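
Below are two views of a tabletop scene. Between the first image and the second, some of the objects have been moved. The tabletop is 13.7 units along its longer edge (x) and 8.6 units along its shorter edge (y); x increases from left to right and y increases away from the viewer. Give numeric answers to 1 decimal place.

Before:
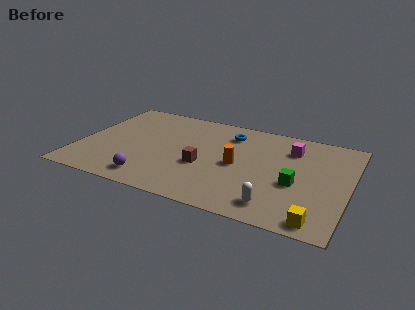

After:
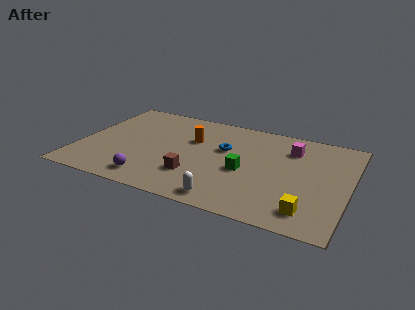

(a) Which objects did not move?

the purple sphere and the magenta cube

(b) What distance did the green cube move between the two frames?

2.6

The green cube was near (11.1, 3.5) before and (8.5, 3.7) after, so it travelled √(2.6² + 0.2²) ≈ 2.6 units.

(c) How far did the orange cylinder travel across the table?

2.9

From (8.1, 4.1) to (5.6, 5.6), the orange cylinder covered √(2.5² + 1.5²) ≈ 2.9 units.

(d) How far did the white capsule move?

2.4

The white capsule was near (10.3, 1.4) before and (7.9, 1.0) after, so it travelled √(2.4² + 0.4²) ≈ 2.4 units.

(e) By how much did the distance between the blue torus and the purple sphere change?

-1.3

Before: roughly 6.5 units apart; after: 5.2. That's 1.3 units closer together.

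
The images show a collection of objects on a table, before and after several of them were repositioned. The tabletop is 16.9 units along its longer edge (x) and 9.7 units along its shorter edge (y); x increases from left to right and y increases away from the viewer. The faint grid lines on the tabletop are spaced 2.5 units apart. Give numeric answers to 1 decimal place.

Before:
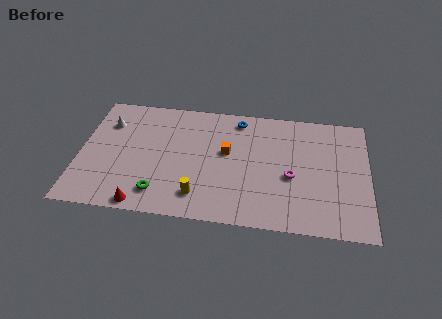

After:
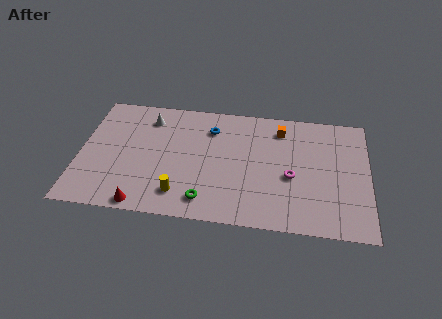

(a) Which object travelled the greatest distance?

the orange cube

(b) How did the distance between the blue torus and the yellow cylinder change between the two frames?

-1.1

They were about 6.8 units apart before and 5.7 after — 1.1 units closer together.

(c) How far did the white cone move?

2.5

From (1.5, 7.1) to (3.9, 7.8), the white cone covered √(2.4² + 0.7²) ≈ 2.5 units.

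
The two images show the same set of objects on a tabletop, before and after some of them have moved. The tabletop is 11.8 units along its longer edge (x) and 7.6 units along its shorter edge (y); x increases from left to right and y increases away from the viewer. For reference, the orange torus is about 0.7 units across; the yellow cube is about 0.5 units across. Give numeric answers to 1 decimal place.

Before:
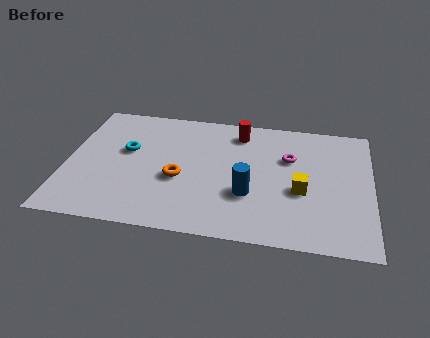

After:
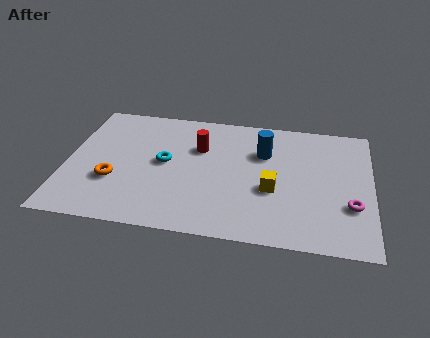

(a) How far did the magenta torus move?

3.5

The magenta torus was near (8.6, 5.0) before and (11.0, 2.5) after, so it travelled √(2.4² + 2.5²) ≈ 3.5 units.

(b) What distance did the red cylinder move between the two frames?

1.9

The red cylinder was near (6.6, 6.3) before and (5.1, 5.1) after, so it travelled √(1.5² + 1.2²) ≈ 1.9 units.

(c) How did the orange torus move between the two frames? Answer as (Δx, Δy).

(-2.5, -0.5)

The orange torus was at about (4.4, 3.1) and moved to about (1.9, 2.6).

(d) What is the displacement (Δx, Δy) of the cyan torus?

(1.5, -0.5)

From the two frames, the cyan torus sits at roughly (2.3, 4.5) before and (3.8, 4.0) after.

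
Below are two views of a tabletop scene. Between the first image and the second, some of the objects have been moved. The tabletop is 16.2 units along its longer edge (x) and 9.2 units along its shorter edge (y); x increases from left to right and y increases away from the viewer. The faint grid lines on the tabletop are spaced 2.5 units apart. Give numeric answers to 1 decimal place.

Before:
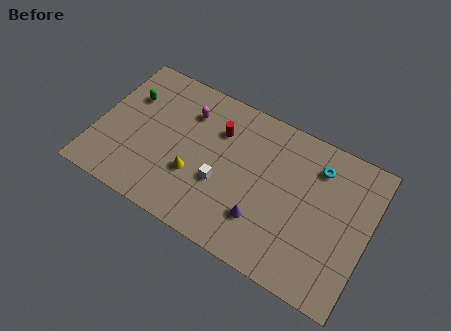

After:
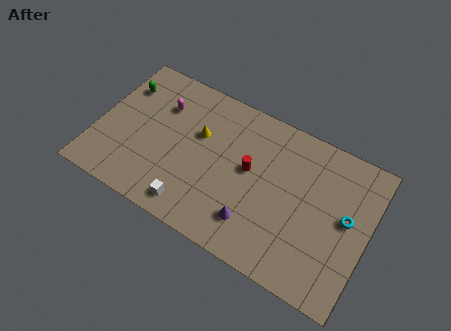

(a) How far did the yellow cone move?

2.6

From (6.0, 3.2) to (5.9, 5.8), the yellow cone covered √(0.1² + 2.6²) ≈ 2.6 units.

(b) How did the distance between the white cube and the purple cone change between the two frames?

+0.9

Before: roughly 2.8 units apart; after: 3.7. That's 0.9 units further apart.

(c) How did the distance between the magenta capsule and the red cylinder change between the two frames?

+3.9

The distance was about 1.9 in the first image and 5.8 in the second, so they moved 3.9 units further apart.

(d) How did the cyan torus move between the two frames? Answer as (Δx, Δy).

(2.0, -2.2)

The cyan torus was at about (12.9, 7.2) and moved to about (14.9, 5.0).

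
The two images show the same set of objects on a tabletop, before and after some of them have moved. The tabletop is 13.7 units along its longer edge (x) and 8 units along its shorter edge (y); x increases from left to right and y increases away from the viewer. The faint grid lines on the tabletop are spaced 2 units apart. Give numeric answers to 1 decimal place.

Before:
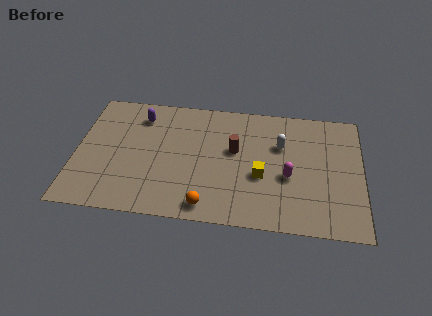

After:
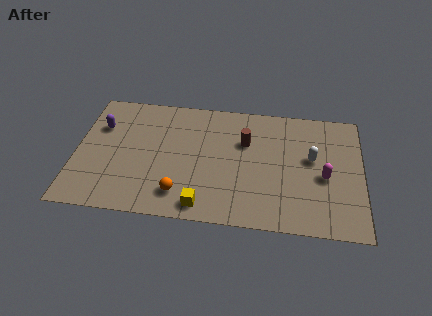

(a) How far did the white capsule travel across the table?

1.7

The white capsule was near (9.8, 5.3) before and (11.3, 4.6) after, so it travelled √(1.5² + 0.7²) ≈ 1.7 units.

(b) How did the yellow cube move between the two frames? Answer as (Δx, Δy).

(-2.7, -2.2)

The yellow cube was at about (8.9, 3.2) and moved to about (6.2, 1.0).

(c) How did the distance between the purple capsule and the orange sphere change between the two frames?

-0.8

Before: roughly 6.4 units apart; after: 5.6. That's 0.8 units closer together.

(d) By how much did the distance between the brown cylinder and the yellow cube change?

+2.7

They were about 2.0 units apart before and 4.7 after — 2.7 units further apart.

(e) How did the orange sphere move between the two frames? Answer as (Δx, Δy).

(-1.3, 0.6)

The orange sphere started near (6.4, 1.0) and ended near (5.1, 1.6).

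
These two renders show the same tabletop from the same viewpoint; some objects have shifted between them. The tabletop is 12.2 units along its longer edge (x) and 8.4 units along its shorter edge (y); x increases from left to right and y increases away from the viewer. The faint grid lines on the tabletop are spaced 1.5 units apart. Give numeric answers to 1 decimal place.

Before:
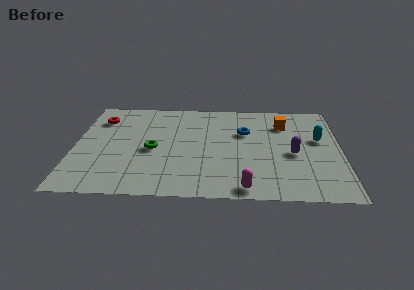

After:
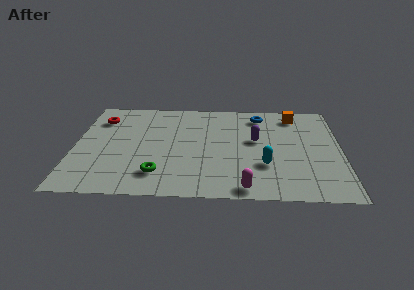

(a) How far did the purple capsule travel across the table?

2.0

The purple capsule was near (10.0, 3.7) before and (8.3, 4.8) after, so it travelled √(1.7² + 1.1²) ≈ 2.0 units.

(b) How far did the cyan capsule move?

3.4

From (11.2, 5.0) to (8.7, 2.7), the cyan capsule covered √(2.5² + 2.3²) ≈ 3.4 units.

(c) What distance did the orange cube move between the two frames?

0.9

The orange cube moved from about (9.6, 6.3) to (10.1, 7.1), a distance of √(0.5² + 0.8²) ≈ 0.9.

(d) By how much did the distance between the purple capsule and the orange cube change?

+0.3

They were about 2.6 units apart before and 2.9 after — 0.3 units further apart.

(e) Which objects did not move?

the magenta capsule and the red torus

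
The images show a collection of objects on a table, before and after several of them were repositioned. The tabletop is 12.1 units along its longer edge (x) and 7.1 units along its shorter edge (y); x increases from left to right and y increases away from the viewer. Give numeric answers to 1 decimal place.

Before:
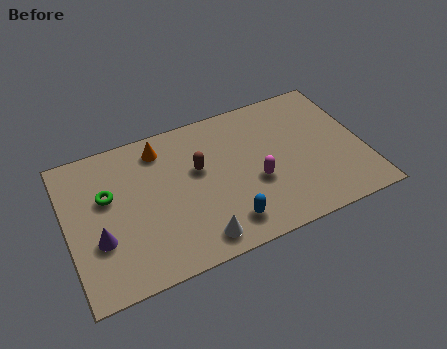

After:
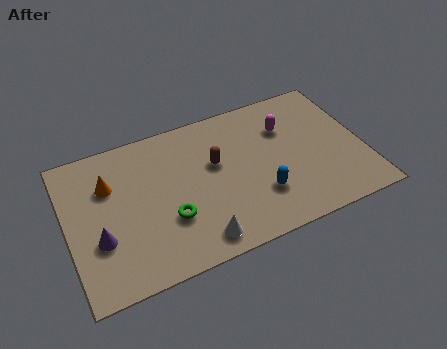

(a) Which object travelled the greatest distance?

the green torus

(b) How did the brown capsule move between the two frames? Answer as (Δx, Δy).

(0.7, 0.0)

The brown capsule started near (5.4, 4.3) and ended near (6.1, 4.3).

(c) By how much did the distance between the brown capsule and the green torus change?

-0.9

The distance was about 3.7 in the first image and 2.8 in the second, so they moved 0.9 units closer together.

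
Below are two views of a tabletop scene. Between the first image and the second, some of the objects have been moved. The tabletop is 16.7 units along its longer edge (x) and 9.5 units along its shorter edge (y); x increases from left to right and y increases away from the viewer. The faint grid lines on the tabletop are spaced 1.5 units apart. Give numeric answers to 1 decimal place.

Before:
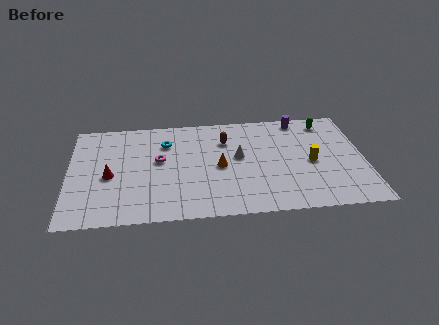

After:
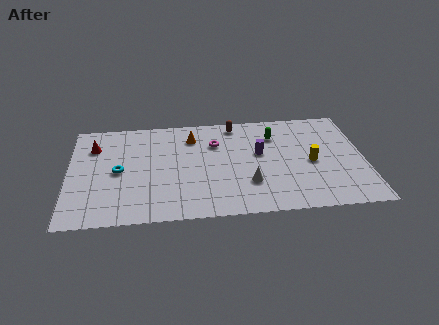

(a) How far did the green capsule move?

3.2

The green capsule was near (14.7, 8.1) before and (11.7, 7.1) after, so it travelled √(3.0² + 1.0²) ≈ 3.2 units.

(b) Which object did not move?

the yellow cylinder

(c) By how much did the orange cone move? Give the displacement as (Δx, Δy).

(-1.5, 2.9)

The orange cone was at about (8.5, 4.5) and moved to about (7.0, 7.4).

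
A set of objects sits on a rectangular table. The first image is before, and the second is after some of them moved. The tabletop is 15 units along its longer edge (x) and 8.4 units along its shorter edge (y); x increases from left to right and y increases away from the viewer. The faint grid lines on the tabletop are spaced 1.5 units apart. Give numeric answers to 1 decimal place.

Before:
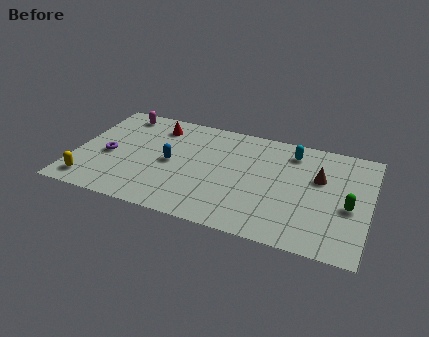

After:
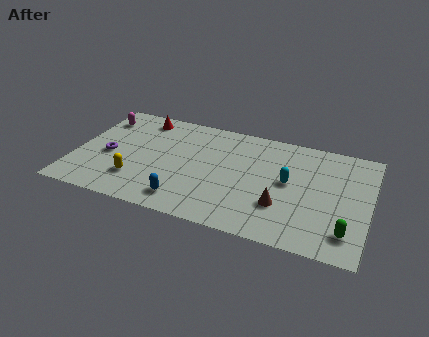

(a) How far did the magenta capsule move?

1.2

The magenta capsule moved from about (1.9, 7.3) to (0.9, 6.6), a distance of √(1.0² + 0.7²) ≈ 1.2.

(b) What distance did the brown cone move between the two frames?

3.2

From (12.4, 5.3) to (10.7, 2.6), the brown cone covered √(1.7² + 2.7²) ≈ 3.2 units.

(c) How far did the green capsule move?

1.9

The green capsule moved from about (14.0, 3.6) to (14.0, 1.7), a distance of √(0.0² + 1.9²) ≈ 1.9.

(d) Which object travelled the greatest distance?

the brown cone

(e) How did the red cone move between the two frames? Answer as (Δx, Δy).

(-0.9, 0.4)

From the two frames, the red cone sits at roughly (3.9, 6.8) before and (3.0, 7.2) after.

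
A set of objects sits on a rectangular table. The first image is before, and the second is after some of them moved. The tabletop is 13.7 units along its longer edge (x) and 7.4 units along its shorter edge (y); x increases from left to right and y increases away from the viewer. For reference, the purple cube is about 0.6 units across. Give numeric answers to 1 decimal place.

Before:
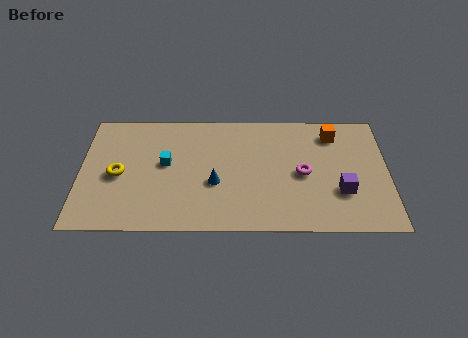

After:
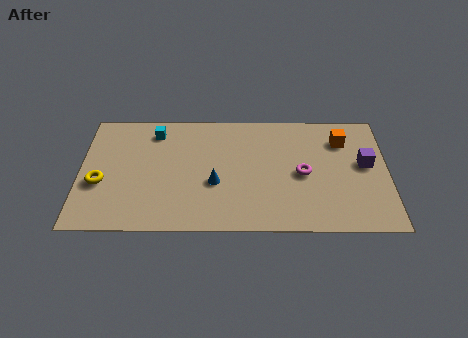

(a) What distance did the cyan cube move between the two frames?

2.1

From (3.8, 4.1) to (3.3, 6.1), the cyan cube covered √(0.5² + 2.0²) ≈ 2.1 units.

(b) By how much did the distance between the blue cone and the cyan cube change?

+1.7

They were about 2.5 units apart before and 4.2 after — 1.7 units further apart.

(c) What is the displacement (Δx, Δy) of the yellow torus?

(-0.8, -0.5)

From the two frames, the yellow torus sits at roughly (1.7, 3.4) before and (0.9, 2.9) after.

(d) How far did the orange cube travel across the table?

0.6

The orange cube moved from about (11.3, 6.0) to (11.7, 5.6), a distance of √(0.4² + 0.4²) ≈ 0.6.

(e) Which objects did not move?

the magenta torus and the blue cone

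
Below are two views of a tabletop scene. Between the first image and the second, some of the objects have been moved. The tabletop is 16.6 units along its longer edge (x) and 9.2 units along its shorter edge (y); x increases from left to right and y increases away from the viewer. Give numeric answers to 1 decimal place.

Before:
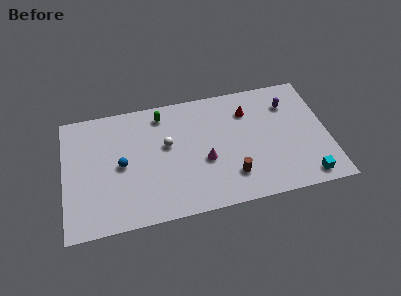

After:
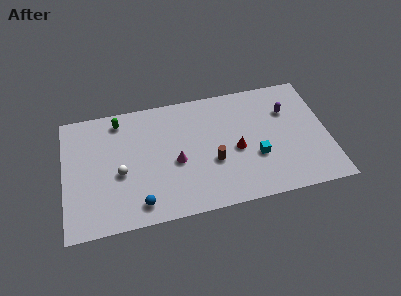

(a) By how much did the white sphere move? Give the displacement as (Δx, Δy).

(-3.0, -1.5)

The white sphere was at about (6.5, 5.4) and moved to about (3.5, 3.9).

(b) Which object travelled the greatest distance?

the cyan cube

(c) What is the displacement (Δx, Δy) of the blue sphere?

(1.0, -3.1)

The blue sphere started near (3.6, 4.5) and ended near (4.6, 1.4).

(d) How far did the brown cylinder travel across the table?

1.7

From (10.4, 2.2) to (9.3, 3.5), the brown cylinder covered √(1.1² + 1.3²) ≈ 1.7 units.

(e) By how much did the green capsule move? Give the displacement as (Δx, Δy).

(-2.7, 0.1)

The green capsule was at about (6.3, 7.8) and moved to about (3.6, 7.9).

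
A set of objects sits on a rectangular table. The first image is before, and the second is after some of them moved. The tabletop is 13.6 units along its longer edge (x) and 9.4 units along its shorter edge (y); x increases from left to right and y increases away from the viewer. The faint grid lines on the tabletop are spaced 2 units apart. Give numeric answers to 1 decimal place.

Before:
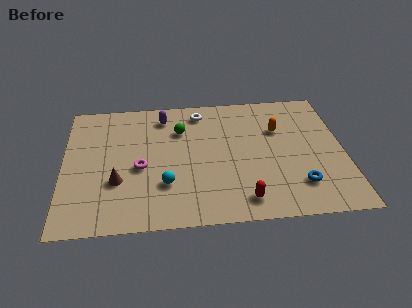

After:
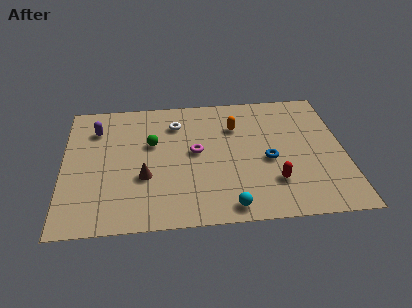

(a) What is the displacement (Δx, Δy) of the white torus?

(-1.2, -0.8)

From the two frames, the white torus sits at roughly (6.7, 8.0) before and (5.5, 7.2) after.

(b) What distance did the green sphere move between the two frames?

1.7

The green sphere was near (5.7, 6.7) before and (4.3, 5.8) after, so it travelled √(1.4² + 0.9²) ≈ 1.7 units.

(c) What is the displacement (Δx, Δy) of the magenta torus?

(2.7, 0.9)

The magenta torus was at about (3.7, 4.1) and moved to about (6.4, 5.0).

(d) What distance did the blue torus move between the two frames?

2.4

From (11.3, 2.2) to (9.9, 4.1), the blue torus covered √(1.4² + 1.9²) ≈ 2.4 units.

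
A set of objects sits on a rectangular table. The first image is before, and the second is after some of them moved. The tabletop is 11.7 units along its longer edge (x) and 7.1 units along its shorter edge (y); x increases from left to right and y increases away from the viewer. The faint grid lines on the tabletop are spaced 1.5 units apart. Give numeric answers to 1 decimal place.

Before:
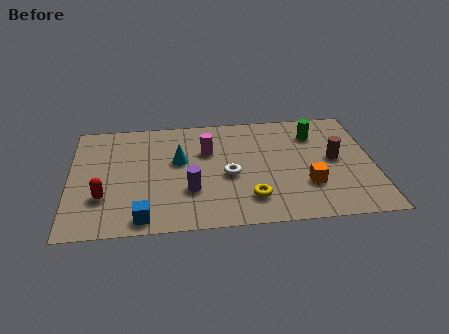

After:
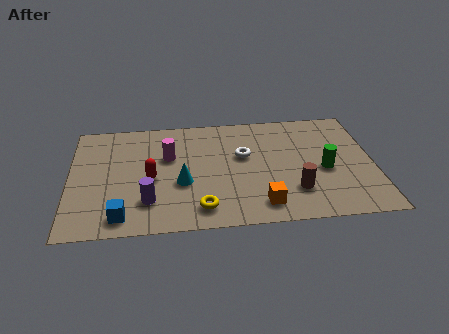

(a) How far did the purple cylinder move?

1.7

The purple cylinder moved from about (4.6, 2.3) to (3.0, 1.8), a distance of √(1.6² + 0.5²) ≈ 1.7.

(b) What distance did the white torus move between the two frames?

1.3

The white torus moved from about (6.1, 3.1) to (6.7, 4.3), a distance of √(0.6² + 1.2²) ≈ 1.3.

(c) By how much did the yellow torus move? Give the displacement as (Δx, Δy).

(-1.9, -0.4)

The yellow torus was at about (6.9, 1.6) and moved to about (5.0, 1.2).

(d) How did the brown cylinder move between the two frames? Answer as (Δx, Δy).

(-1.6, -1.8)

From the two frames, the brown cylinder sits at roughly (10.2, 3.7) before and (8.6, 1.9) after.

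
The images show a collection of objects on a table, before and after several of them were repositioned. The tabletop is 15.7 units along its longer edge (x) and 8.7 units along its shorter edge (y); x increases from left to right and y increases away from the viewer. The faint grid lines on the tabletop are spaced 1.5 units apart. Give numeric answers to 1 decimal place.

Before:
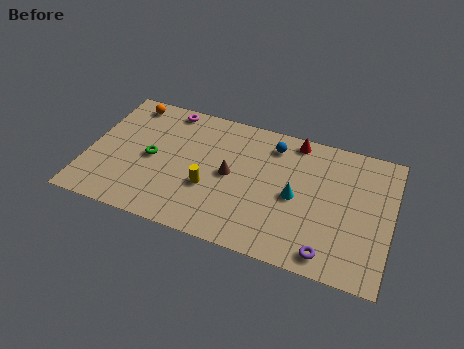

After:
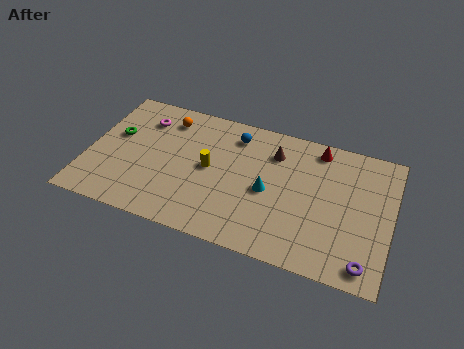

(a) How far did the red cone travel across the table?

1.2

From (10.5, 7.8) to (11.7, 7.6), the red cone covered √(1.2² + 0.2²) ≈ 1.2 units.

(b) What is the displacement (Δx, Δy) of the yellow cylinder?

(-0.1, 1.3)

The yellow cylinder started near (6.4, 3.2) and ended near (6.3, 4.5).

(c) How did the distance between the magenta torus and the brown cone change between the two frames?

+1.9

Before: roughly 5.0 units apart; after: 6.9. That's 1.9 units further apart.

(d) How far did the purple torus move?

1.9

The purple torus was near (12.7, 1.1) before and (14.6, 1.1) after, so it travelled √(1.9² + 0.0²) ≈ 1.9 units.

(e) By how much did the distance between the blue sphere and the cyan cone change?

+0.4

They were about 3.3 units apart before and 3.7 after — 0.4 units further apart.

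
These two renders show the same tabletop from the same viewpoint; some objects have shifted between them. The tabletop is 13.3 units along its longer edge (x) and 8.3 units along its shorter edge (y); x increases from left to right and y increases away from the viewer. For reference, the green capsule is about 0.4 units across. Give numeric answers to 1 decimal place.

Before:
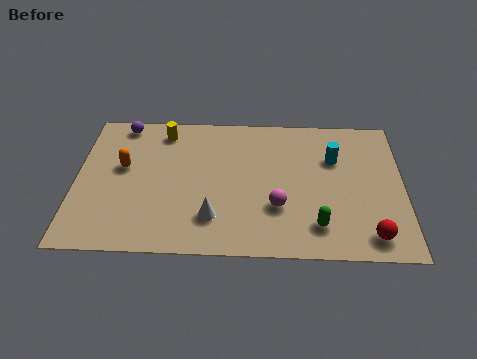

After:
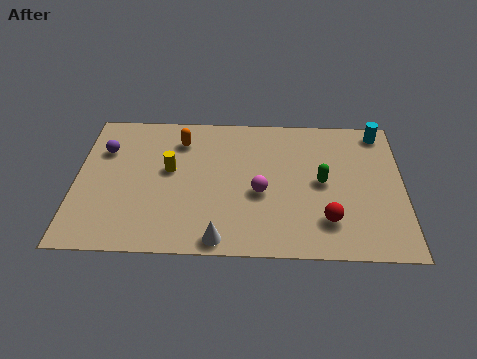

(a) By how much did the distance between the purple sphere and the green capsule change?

-0.8

The distance was about 9.8 in the first image and 9.0 in the second, so they moved 0.8 units closer together.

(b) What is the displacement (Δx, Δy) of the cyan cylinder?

(1.9, 1.7)

The cyan cylinder started near (10.5, 5.6) and ended near (12.4, 7.3).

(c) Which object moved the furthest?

the orange capsule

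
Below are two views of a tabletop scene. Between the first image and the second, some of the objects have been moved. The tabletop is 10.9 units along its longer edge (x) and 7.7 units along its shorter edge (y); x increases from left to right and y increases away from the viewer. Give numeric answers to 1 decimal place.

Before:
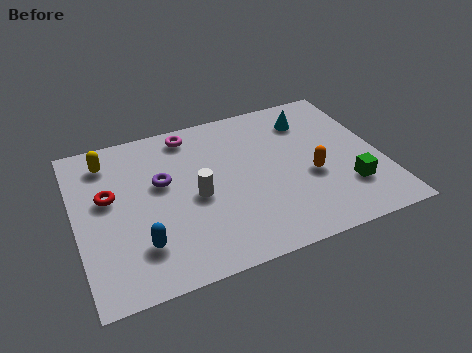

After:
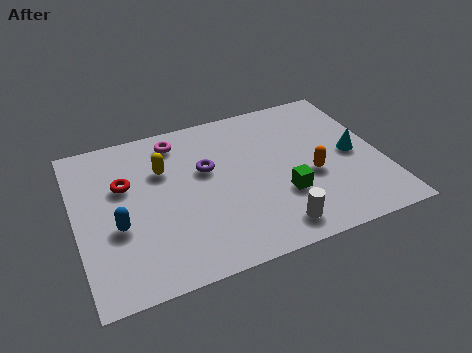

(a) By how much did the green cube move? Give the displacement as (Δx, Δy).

(-2.3, 0.4)

The green cube was at about (9.5, 2.1) and moved to about (7.2, 2.5).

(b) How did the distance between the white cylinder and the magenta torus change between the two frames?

+2.9

Before: roughly 3.2 units apart; after: 6.1. That's 2.9 units further apart.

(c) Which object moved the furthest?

the white cylinder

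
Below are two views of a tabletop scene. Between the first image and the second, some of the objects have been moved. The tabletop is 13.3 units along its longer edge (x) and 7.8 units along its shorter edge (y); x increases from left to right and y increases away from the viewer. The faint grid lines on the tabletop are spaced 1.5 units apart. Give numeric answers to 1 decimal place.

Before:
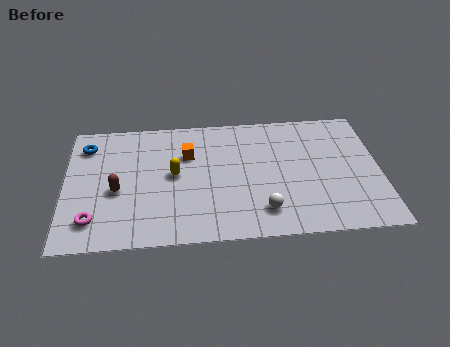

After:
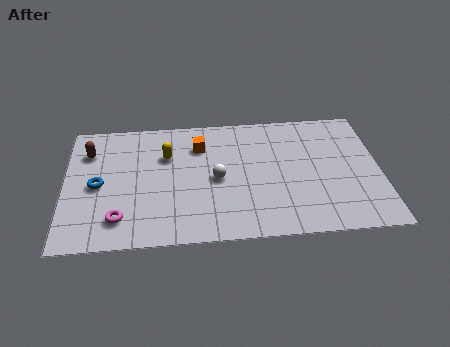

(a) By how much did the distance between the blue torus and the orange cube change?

+0.4

The distance was about 4.4 in the first image and 4.8 in the second, so they moved 0.4 units further apart.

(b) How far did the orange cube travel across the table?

0.7

The orange cube moved from about (5.2, 5.3) to (5.7, 5.8), a distance of √(0.5² + 0.5²) ≈ 0.7.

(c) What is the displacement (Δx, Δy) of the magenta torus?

(1.1, 0.0)

The magenta torus was at about (1.2, 1.6) and moved to about (2.3, 1.6).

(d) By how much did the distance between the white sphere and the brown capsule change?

-0.5

The distance was about 6.3 in the first image and 5.8 in the second, so they moved 0.5 units closer together.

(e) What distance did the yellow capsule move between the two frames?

1.2

The yellow capsule was near (4.6, 4.1) before and (4.3, 5.3) after, so it travelled √(0.3² + 1.2²) ≈ 1.2 units.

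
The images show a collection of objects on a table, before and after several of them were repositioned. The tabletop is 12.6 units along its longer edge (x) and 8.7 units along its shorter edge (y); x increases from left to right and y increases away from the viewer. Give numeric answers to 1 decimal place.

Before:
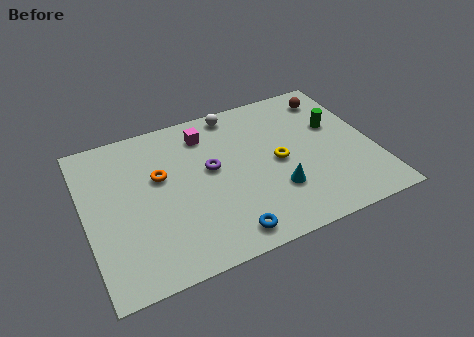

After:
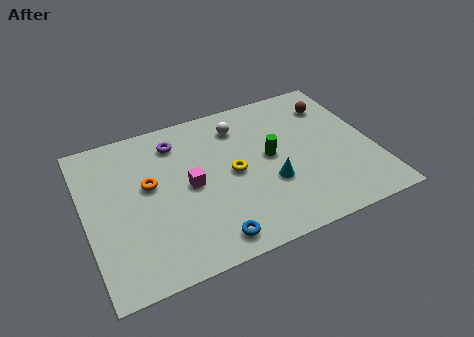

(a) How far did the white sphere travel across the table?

0.9

The white sphere was near (6.9, 7.8) before and (7.0, 6.9) after, so it travelled √(0.1² + 0.9²) ≈ 0.9 units.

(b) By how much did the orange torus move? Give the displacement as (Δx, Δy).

(-0.5, -0.3)

The orange torus was at about (3.3, 5.3) and moved to about (2.8, 5.0).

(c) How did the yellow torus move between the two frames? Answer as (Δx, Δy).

(-2.0, 0.1)

The yellow torus was at about (8.4, 4.2) and moved to about (6.4, 4.3).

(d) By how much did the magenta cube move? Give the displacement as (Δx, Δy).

(-1.0, -2.7)

The magenta cube was at about (5.5, 7.0) and moved to about (4.5, 4.3).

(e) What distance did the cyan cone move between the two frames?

0.5

From (8.1, 2.6) to (7.9, 3.1), the cyan cone covered √(0.2² + 0.5²) ≈ 0.5 units.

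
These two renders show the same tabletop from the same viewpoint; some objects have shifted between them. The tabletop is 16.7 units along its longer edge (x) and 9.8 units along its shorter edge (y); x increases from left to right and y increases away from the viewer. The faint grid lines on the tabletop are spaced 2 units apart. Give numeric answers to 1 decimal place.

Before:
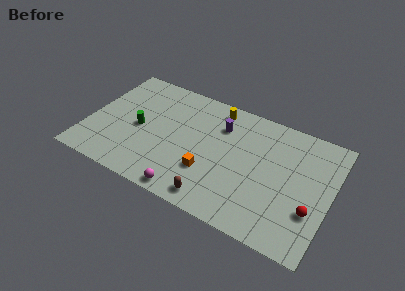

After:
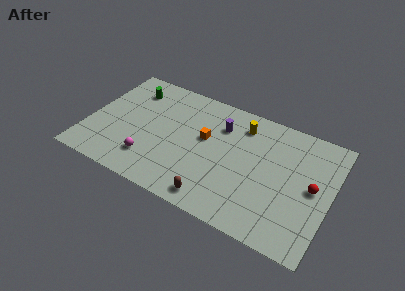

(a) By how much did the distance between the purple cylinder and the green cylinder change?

+0.4

They were about 6.0 units apart before and 6.4 after — 0.4 units further apart.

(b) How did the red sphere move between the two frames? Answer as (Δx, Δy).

(-0.1, 1.8)

The red sphere was at about (15.6, 3.2) and moved to about (15.5, 5.0).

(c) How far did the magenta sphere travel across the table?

3.2

The magenta sphere moved from about (7.5, 0.9) to (4.6, 2.3), a distance of √(2.9² + 1.4²) ≈ 3.2.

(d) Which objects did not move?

the brown capsule and the purple cylinder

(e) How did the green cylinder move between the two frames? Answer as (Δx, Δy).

(-1.0, 3.1)

The green cylinder was at about (3.5, 4.6) and moved to about (2.5, 7.7).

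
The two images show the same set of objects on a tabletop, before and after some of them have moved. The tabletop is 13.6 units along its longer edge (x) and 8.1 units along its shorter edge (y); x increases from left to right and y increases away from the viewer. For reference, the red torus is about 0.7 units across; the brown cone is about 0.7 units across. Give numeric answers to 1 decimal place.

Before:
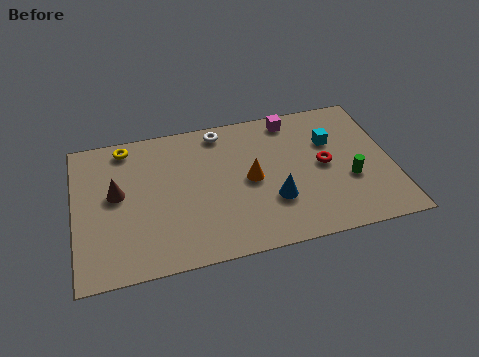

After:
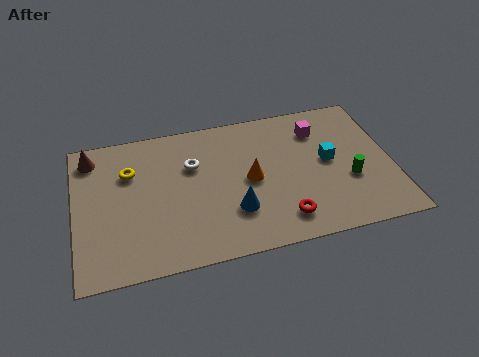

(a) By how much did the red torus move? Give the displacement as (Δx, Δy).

(-2.0, -2.6)

From the two frames, the red torus sits at roughly (10.7, 4.1) before and (8.7, 1.5) after.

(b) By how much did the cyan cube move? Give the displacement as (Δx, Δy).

(-0.2, -1.1)

The cyan cube was at about (11.1, 5.4) and moved to about (10.9, 4.3).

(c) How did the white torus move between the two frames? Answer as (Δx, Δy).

(-1.3, -1.7)

The white torus started near (6.4, 7.1) and ended near (5.1, 5.4).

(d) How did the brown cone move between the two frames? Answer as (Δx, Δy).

(-1.0, 2.3)

The brown cone was at about (1.8, 4.5) and moved to about (0.8, 6.8).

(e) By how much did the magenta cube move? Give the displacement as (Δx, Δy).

(1.1, -0.9)

The magenta cube started near (9.5, 7.1) and ended near (10.6, 6.2).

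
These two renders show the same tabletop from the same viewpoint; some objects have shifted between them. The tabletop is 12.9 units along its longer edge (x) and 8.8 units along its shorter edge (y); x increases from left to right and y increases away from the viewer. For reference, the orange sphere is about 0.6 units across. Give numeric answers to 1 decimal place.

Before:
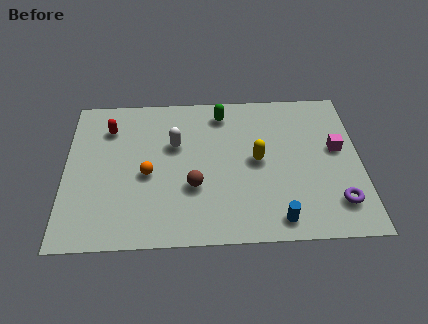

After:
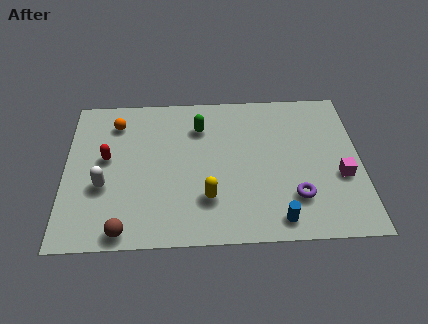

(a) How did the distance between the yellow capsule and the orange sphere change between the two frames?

+1.3

Before: roughly 4.8 units apart; after: 6.1. That's 1.3 units further apart.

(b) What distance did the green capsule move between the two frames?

1.3

The green capsule moved from about (6.9, 7.4) to (5.9, 6.6), a distance of √(1.0² + 0.8²) ≈ 1.3.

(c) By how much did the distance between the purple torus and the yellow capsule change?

-0.5

Before: roughly 4.3 units apart; after: 3.8. That's 0.5 units closer together.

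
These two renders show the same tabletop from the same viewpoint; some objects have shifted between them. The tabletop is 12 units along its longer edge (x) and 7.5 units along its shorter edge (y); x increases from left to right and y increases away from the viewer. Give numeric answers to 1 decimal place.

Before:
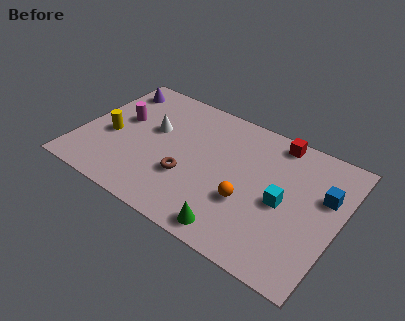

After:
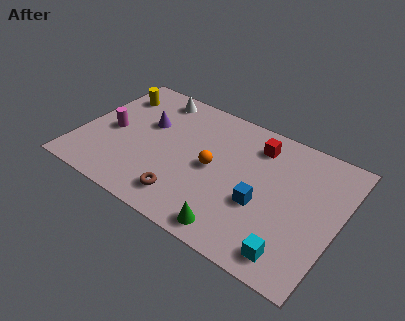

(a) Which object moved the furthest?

the blue cube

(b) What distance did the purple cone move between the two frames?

2.4

The purple cone moved from about (1.0, 6.2) to (2.9, 4.7), a distance of √(1.9² + 1.5²) ≈ 2.4.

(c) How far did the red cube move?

1.1

The red cube moved from about (8.7, 6.7) to (7.9, 6.0), a distance of √(0.8² + 0.7²) ≈ 1.1.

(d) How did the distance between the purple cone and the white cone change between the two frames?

-1.0

Before: roughly 2.8 units apart; after: 1.8. That's 1.0 units closer together.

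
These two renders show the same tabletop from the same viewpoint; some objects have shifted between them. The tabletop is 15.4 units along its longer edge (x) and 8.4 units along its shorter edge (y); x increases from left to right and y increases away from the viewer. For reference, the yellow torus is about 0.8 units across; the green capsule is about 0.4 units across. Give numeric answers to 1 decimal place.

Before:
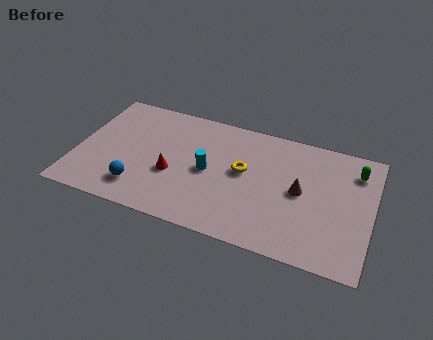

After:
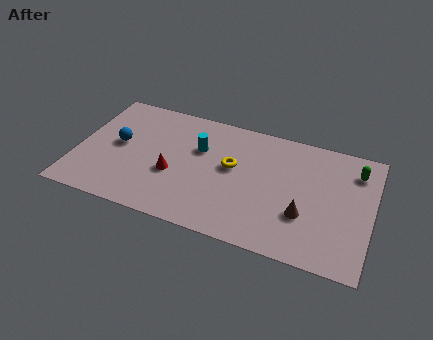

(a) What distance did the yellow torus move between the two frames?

0.6

The yellow torus was near (8.7, 4.7) before and (8.1, 4.8) after, so it travelled √(0.6² + 0.1²) ≈ 0.6 units.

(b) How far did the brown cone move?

1.5

From (11.7, 4.3) to (12.0, 2.8), the brown cone covered √(0.3² + 1.5²) ≈ 1.5 units.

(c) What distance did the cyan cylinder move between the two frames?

1.5

The cyan cylinder moved from about (6.9, 4.1) to (6.3, 5.5), a distance of √(0.6² + 1.4²) ≈ 1.5.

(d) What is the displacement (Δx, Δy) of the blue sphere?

(-1.4, 2.7)

The blue sphere was at about (3.5, 1.8) and moved to about (2.1, 4.5).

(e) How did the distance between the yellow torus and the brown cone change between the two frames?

+1.4

The distance was about 3.0 in the first image and 4.4 in the second, so they moved 1.4 units further apart.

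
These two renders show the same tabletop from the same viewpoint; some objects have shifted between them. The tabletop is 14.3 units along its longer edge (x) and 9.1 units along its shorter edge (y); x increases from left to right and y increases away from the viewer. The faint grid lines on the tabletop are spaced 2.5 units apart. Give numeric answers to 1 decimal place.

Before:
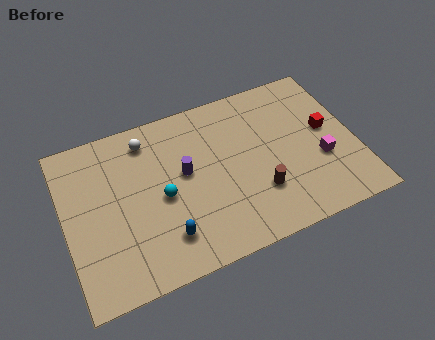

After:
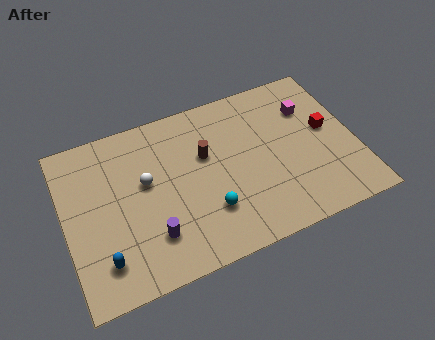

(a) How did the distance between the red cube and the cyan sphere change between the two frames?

-1.7

They were about 8.3 units apart before and 6.6 after — 1.7 units closer together.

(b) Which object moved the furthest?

the brown cylinder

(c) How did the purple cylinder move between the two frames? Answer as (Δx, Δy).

(-1.9, -2.8)

From the two frames, the purple cylinder sits at roughly (5.9, 5.1) before and (4.0, 2.3) after.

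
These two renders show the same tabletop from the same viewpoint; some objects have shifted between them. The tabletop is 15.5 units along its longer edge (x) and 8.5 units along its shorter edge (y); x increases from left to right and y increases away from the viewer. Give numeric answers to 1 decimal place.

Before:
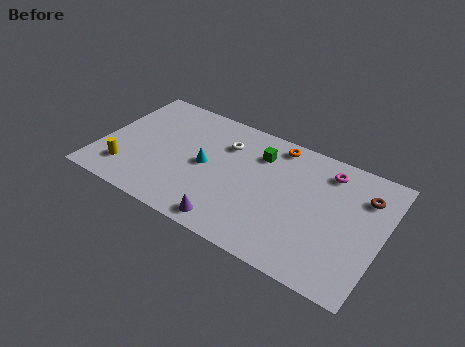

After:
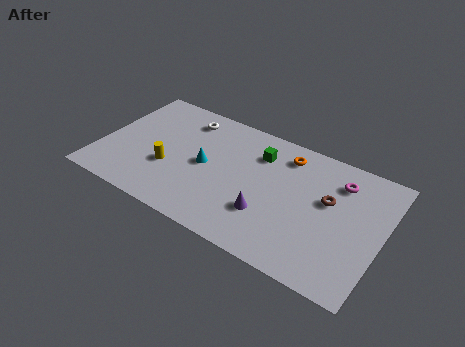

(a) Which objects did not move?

the cyan cone and the green cube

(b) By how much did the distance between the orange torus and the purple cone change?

-2.3

The distance was about 6.7 in the first image and 4.4 in the second, so they moved 2.3 units closer together.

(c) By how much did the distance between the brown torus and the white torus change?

+0.8

The distance was about 7.7 in the first image and 8.5 in the second, so they moved 0.8 units further apart.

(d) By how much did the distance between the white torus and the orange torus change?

+2.7

The distance was about 3.0 in the first image and 5.7 in the second, so they moved 2.7 units further apart.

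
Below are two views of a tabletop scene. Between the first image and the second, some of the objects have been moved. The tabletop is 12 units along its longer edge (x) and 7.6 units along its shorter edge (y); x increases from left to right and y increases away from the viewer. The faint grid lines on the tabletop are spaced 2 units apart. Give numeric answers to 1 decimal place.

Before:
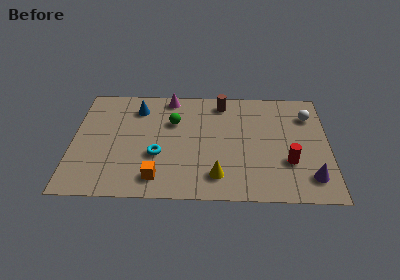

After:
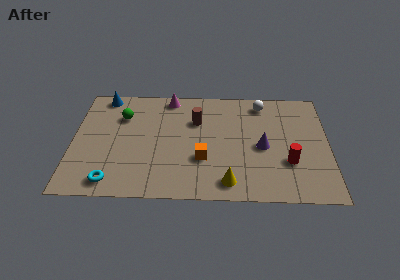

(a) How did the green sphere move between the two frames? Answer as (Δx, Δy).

(-2.4, 0.3)

The green sphere started near (4.7, 5.1) and ended near (2.3, 5.4).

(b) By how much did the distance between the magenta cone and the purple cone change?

-3.0

The distance was about 8.5 in the first image and 5.5 in the second, so they moved 3.0 units closer together.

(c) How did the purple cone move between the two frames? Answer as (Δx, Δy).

(-2.2, 2.0)

The purple cone started near (11.1, 1.5) and ended near (8.9, 3.5).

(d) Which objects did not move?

the red cylinder and the magenta cone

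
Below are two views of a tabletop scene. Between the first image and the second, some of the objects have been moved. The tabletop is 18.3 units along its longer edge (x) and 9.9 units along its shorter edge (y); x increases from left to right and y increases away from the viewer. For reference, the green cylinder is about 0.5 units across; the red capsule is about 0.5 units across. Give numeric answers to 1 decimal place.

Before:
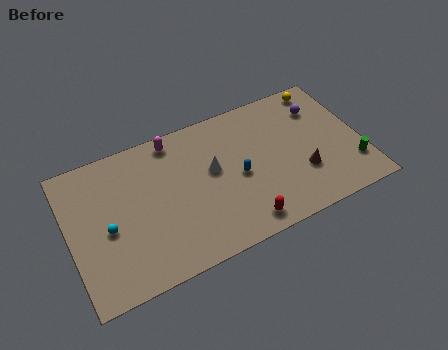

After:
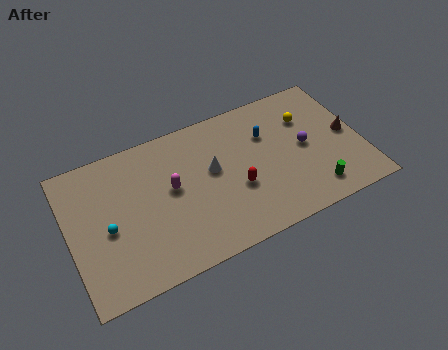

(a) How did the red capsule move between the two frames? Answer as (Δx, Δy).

(0.0, 2.5)

The red capsule was at about (10.3, 1.3) and moved to about (10.3, 3.8).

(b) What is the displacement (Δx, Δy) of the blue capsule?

(2.1, 2.2)

The blue capsule was at about (10.5, 4.6) and moved to about (12.6, 6.8).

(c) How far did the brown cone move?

3.5

The brown cone moved from about (14.4, 3.2) to (17.5, 4.9), a distance of √(3.1² + 1.7²) ≈ 3.5.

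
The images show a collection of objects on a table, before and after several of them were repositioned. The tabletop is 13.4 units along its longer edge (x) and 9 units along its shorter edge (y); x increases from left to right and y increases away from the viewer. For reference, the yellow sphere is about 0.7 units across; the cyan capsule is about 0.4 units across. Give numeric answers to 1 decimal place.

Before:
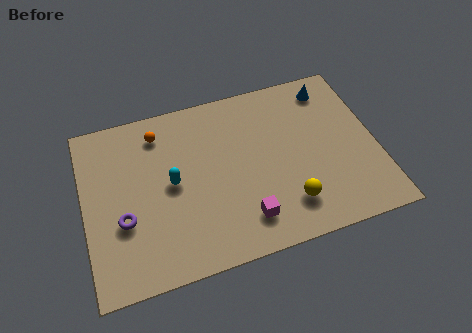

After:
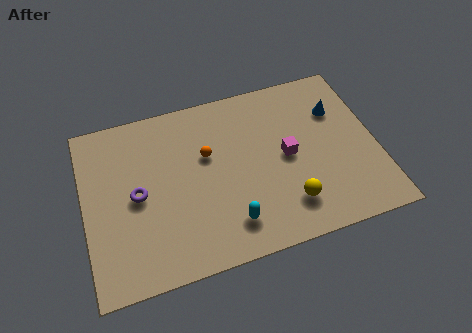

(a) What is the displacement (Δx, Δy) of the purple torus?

(0.7, 1.1)

The purple torus was at about (1.7, 3.3) and moved to about (2.4, 4.4).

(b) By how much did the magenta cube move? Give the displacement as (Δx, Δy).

(2.2, 2.7)

The magenta cube was at about (7.1, 1.8) and moved to about (9.3, 4.5).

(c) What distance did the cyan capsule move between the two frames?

3.7

The cyan capsule was near (4.0, 4.6) before and (6.4, 1.8) after, so it travelled √(2.4² + 2.8²) ≈ 3.7 units.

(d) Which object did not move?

the yellow sphere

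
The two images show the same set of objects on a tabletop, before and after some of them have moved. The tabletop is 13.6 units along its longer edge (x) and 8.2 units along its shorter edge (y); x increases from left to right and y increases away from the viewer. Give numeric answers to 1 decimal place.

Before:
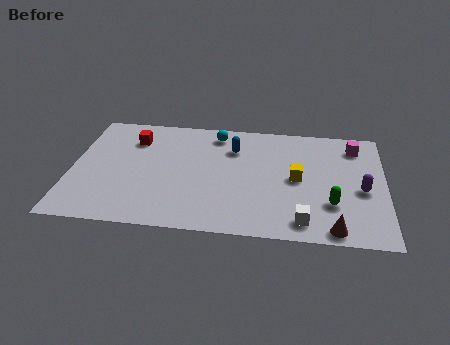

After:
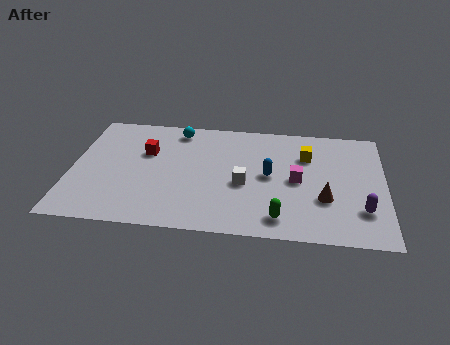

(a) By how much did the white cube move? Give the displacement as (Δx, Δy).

(-2.6, 2.3)

The white cube started near (10.1, 1.2) and ended near (7.5, 3.5).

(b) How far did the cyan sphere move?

1.7

From (6.2, 7.0) to (4.5, 7.1), the cyan sphere covered √(1.7² + 0.1²) ≈ 1.7 units.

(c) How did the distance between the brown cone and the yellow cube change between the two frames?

-0.6

The distance was about 3.7 in the first image and 3.1 in the second, so they moved 0.6 units closer together.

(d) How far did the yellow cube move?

1.7

The yellow cube was near (9.8, 4.1) before and (10.2, 5.8) after, so it travelled √(0.4² + 1.7²) ≈ 1.7 units.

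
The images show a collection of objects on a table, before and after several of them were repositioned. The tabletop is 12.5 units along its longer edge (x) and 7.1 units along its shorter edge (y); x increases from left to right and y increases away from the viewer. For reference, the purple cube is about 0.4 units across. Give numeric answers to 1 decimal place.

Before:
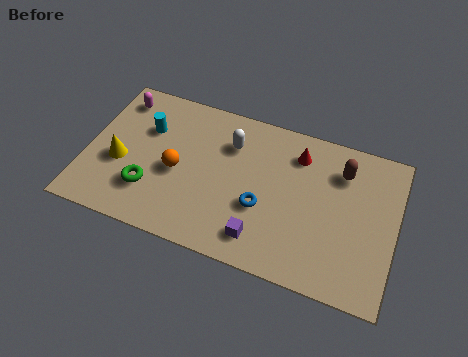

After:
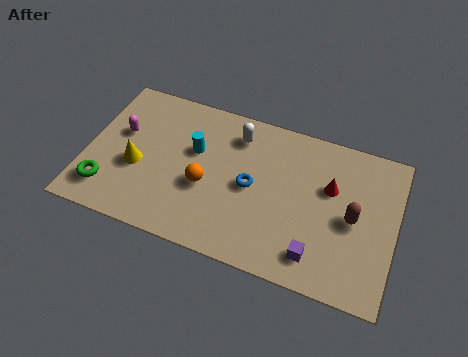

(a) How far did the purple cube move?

2.2

The purple cube moved from about (7.3, 1.3) to (9.5, 1.3), a distance of √(2.2² + 0.0²) ≈ 2.2.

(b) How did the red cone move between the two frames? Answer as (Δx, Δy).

(1.4, -1.1)

The red cone was at about (8.4, 5.6) and moved to about (9.8, 4.5).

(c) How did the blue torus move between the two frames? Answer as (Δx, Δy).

(-0.5, 0.8)

The blue torus started near (7.2, 2.7) and ended near (6.7, 3.5).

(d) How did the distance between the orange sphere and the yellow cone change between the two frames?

+0.5

The distance was about 2.3 in the first image and 2.8 in the second, so they moved 0.5 units further apart.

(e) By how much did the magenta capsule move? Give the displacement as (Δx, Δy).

(0.3, -1.6)

From the two frames, the magenta capsule sits at roughly (1.0, 5.9) before and (1.3, 4.3) after.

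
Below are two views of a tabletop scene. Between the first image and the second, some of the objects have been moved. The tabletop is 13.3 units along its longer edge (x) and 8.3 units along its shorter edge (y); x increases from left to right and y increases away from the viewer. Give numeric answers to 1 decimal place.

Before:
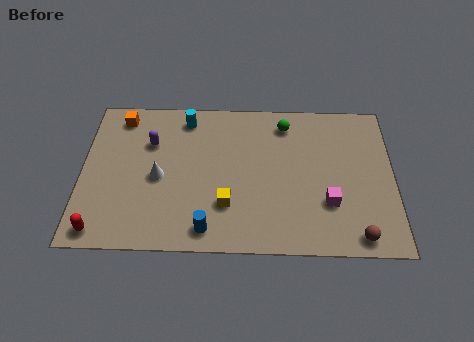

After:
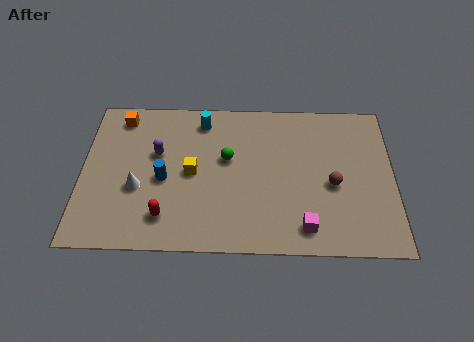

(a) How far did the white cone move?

1.1

The white cone was near (3.3, 3.8) before and (2.4, 3.2) after, so it travelled √(0.9² + 0.6²) ≈ 1.1 units.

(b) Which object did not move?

the orange cube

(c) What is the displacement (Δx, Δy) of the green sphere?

(-2.5, -2.0)

From the two frames, the green sphere sits at roughly (8.7, 6.9) before and (6.2, 4.9) after.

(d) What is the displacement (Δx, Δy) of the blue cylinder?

(-1.9, 2.6)

The blue cylinder started near (5.4, 1.1) and ended near (3.5, 3.7).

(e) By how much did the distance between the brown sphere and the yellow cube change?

+0.3

The distance was about 5.7 in the first image and 6.0 in the second, so they moved 0.3 units further apart.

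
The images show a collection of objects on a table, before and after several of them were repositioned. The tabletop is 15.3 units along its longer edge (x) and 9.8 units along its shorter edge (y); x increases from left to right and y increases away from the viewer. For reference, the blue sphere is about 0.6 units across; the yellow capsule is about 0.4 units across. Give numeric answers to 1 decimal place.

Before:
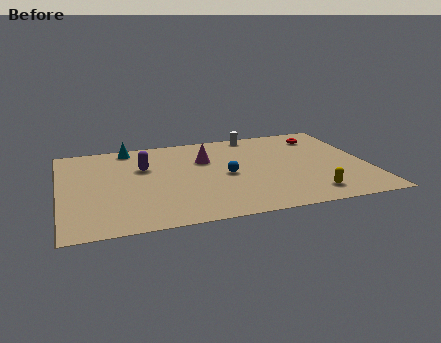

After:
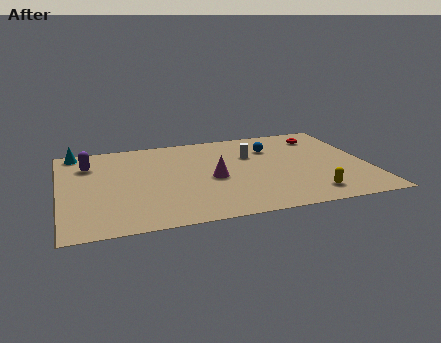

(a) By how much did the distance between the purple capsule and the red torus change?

+2.6

The distance was about 9.2 in the first image and 11.8 in the second, so they moved 2.6 units further apart.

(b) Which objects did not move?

the yellow capsule and the red torus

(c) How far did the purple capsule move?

2.8

The purple capsule moved from about (4.2, 6.4) to (1.5, 7.3), a distance of √(2.7² + 0.9²) ≈ 2.8.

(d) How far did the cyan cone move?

2.7

The cyan cone moved from about (3.6, 8.8) to (0.9, 8.9), a distance of √(2.7² + 0.1²) ≈ 2.7.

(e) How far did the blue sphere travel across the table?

3.5

The blue sphere moved from about (8.2, 4.6) to (10.7, 7.1), a distance of √(2.5² + 2.5²) ≈ 3.5.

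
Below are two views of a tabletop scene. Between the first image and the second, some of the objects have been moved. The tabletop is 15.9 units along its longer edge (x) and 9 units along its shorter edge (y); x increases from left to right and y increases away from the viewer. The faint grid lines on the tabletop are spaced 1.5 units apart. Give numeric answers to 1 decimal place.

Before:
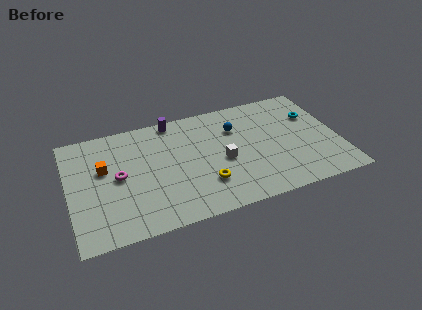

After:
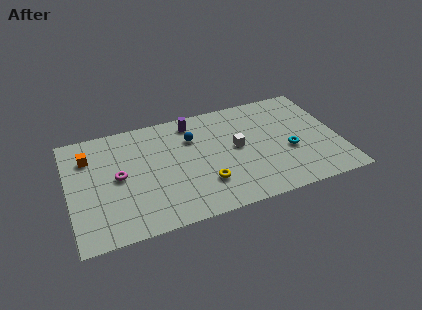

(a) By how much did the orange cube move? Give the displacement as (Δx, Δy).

(-0.8, 1.2)

The orange cube started near (2.1, 5.5) and ended near (1.3, 6.7).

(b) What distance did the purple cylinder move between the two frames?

1.2

From (6.4, 8.2) to (7.5, 7.7), the purple cylinder covered √(1.1² + 0.5²) ≈ 1.2 units.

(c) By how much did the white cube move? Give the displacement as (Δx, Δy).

(0.9, 0.8)

From the two frames, the white cube sits at roughly (9.0, 4.0) before and (9.9, 4.8) after.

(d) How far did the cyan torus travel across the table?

3.0

The cyan torus moved from about (14.6, 6.1) to (12.9, 3.6), a distance of √(1.7² + 2.5²) ≈ 3.0.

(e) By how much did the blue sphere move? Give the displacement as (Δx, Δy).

(-2.6, 0.0)

From the two frames, the blue sphere sits at roughly (10.0, 6.4) before and (7.4, 6.4) after.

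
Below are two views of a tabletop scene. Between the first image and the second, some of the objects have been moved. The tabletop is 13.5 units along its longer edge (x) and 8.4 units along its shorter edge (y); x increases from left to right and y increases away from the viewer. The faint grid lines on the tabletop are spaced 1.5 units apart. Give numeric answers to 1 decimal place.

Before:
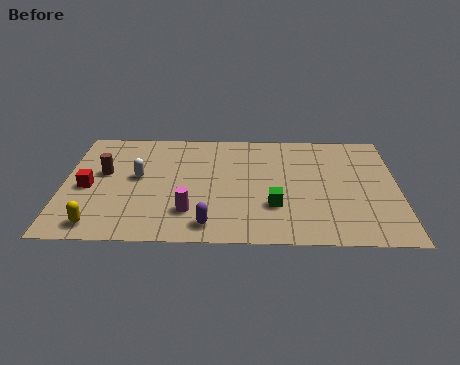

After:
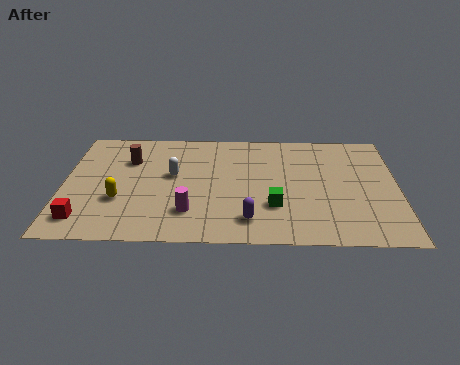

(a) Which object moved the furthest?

the red cube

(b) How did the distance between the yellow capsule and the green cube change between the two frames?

-1.0

Before: roughly 7.2 units apart; after: 6.2. That's 1.0 units closer together.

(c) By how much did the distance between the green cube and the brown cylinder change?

-0.5

Before: roughly 7.3 units apart; after: 6.8. That's 0.5 units closer together.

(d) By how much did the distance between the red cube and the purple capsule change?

+1.1

The distance was about 5.5 in the first image and 6.6 in the second, so they moved 1.1 units further apart.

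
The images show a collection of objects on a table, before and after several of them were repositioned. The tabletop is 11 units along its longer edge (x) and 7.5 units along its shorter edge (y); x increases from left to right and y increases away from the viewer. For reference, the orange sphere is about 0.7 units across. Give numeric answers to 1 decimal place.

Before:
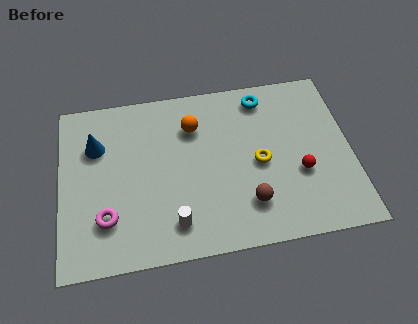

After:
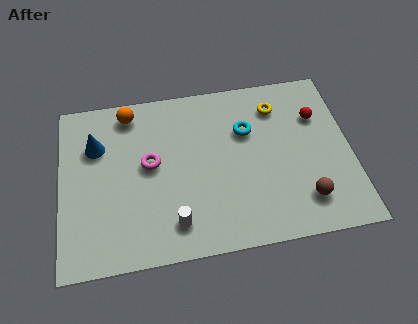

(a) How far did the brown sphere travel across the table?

2.1

The brown sphere moved from about (7.0, 1.8) to (9.1, 1.6), a distance of √(2.1² + 0.2²) ≈ 2.1.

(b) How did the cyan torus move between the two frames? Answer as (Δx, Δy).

(-0.7, -1.4)

From the two frames, the cyan torus sits at roughly (7.8, 6.4) before and (7.1, 5.0) after.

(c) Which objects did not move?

the white cylinder and the blue cone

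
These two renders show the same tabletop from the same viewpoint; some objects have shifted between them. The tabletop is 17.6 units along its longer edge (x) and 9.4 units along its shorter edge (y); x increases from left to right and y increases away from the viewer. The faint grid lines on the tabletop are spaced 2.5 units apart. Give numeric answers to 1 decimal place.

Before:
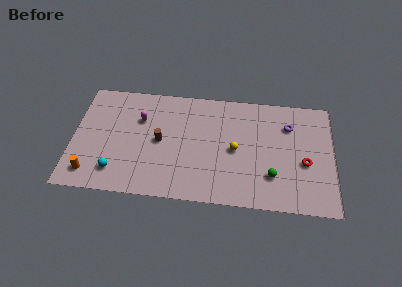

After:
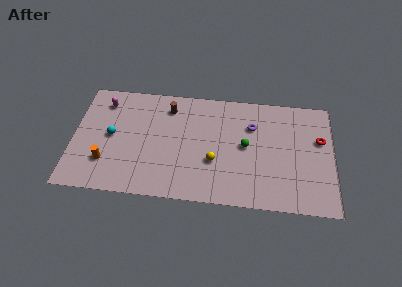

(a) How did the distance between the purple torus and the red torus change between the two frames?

+1.5

Before: roughly 3.2 units apart; after: 4.7. That's 1.5 units further apart.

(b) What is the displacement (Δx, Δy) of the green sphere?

(-1.8, 2.3)

The green sphere started near (13.5, 2.6) and ended near (11.7, 4.9).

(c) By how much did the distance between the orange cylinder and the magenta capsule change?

-0.8

Before: roughly 5.8 units apart; after: 5.0. That's 0.8 units closer together.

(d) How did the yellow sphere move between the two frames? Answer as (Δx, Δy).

(-1.4, -1.1)

The yellow sphere started near (11.0, 4.5) and ended near (9.6, 3.4).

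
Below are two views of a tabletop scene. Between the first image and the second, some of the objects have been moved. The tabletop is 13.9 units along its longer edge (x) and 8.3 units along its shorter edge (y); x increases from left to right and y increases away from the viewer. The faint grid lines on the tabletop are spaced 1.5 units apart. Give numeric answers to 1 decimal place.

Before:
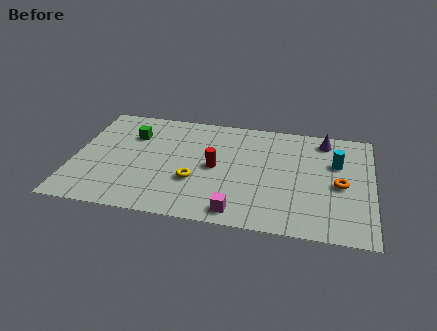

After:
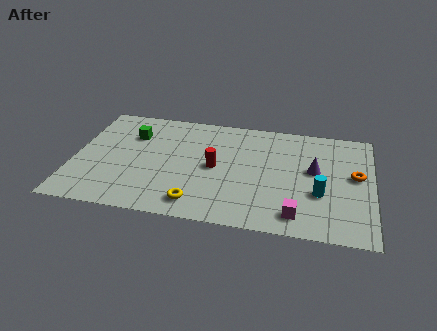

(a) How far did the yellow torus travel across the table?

1.6

From (5.7, 2.9) to (5.9, 1.3), the yellow torus covered √(0.2² + 1.6²) ≈ 1.6 units.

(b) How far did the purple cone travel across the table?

2.4

The purple cone moved from about (11.6, 7.1) to (11.2, 4.7), a distance of √(0.4² + 2.4²) ≈ 2.4.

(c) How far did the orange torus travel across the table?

1.1

From (12.4, 3.8) to (13.1, 4.6), the orange torus covered √(0.7² + 0.8²) ≈ 1.1 units.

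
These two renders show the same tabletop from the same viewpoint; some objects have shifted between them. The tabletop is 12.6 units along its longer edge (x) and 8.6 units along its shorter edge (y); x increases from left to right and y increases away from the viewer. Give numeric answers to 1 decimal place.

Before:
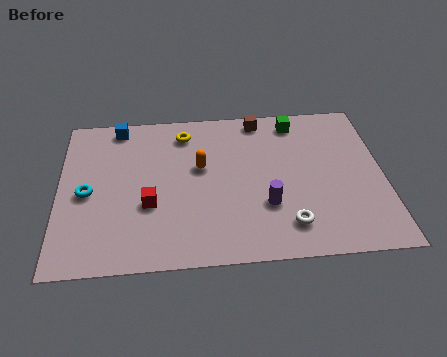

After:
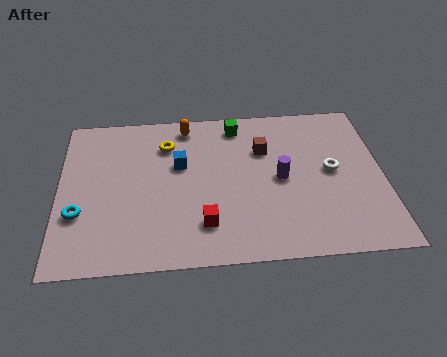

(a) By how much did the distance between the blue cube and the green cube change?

-3.9

Before: roughly 7.0 units apart; after: 3.1. That's 3.9 units closer together.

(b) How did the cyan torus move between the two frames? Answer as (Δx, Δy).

(-0.3, -1.1)

The cyan torus started near (1.1, 4.0) and ended near (0.8, 2.9).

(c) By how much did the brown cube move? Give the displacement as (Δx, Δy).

(0.1, -1.8)

The brown cube was at about (7.9, 7.7) and moved to about (8.0, 5.9).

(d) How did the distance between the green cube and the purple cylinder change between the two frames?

-1.2

Before: roughly 4.8 units apart; after: 3.6. That's 1.2 units closer together.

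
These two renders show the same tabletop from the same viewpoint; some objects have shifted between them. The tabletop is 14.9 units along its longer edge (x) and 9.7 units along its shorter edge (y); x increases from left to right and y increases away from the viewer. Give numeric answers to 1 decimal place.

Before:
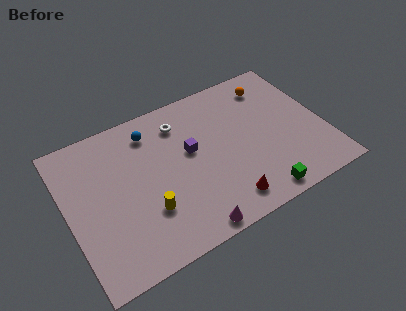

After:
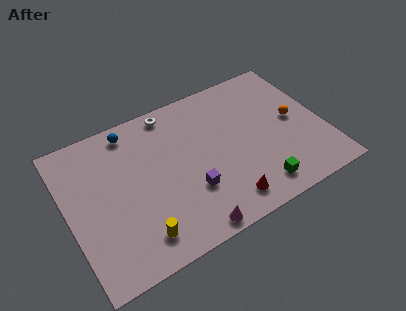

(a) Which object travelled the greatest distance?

the orange sphere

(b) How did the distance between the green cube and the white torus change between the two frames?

+0.6

The distance was about 7.6 in the first image and 8.2 in the second, so they moved 0.6 units further apart.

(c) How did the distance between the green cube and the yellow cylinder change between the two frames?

+0.4

They were about 6.5 units apart before and 6.9 after — 0.4 units further apart.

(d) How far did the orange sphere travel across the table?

3.0

The orange sphere moved from about (12.4, 7.9) to (13.3, 5.0), a distance of √(0.9² + 2.9²) ≈ 3.0.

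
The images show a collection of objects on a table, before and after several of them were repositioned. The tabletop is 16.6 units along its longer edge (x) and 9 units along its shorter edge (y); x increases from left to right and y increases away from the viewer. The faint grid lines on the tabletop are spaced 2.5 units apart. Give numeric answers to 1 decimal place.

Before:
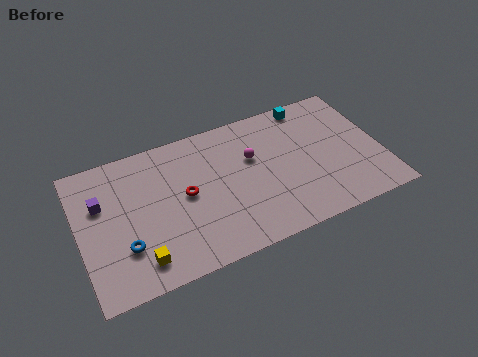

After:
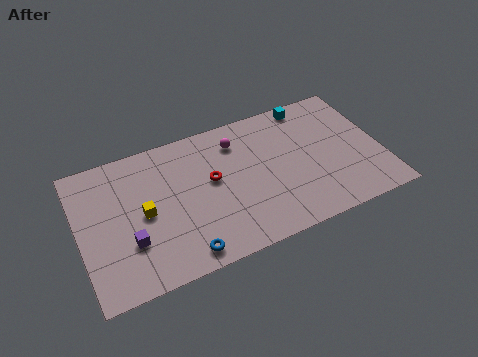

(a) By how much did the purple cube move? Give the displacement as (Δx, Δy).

(1.3, -3.0)

The purple cube started near (1.3, 5.9) and ended near (2.6, 2.9).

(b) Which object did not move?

the cyan cube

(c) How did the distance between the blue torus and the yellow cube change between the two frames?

+2.5

The distance was about 1.3 in the first image and 3.8 in the second, so they moved 2.5 units further apart.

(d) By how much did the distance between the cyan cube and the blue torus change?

-1.6

Before: roughly 12.1 units apart; after: 10.5. That's 1.6 units closer together.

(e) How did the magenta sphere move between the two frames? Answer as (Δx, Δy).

(-0.7, 1.4)

From the two frames, the magenta sphere sits at roughly (9.6, 5.7) before and (8.9, 7.1) after.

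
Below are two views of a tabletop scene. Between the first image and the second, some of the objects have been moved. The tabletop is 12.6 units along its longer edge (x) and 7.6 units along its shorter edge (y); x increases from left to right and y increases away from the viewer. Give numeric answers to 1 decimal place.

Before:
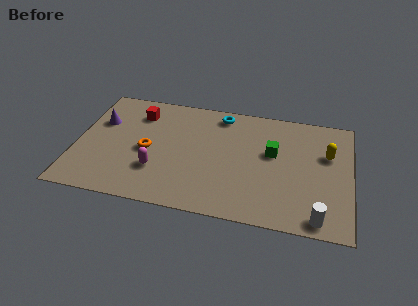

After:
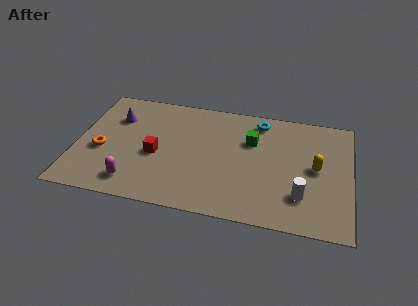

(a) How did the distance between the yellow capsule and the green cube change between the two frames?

+0.7

The distance was about 2.5 in the first image and 3.2 in the second, so they moved 0.7 units further apart.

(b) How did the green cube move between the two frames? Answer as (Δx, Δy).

(-1.0, 0.6)

The green cube was at about (9.0, 4.5) and moved to about (8.0, 5.1).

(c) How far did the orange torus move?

2.1

The orange torus was near (3.3, 3.5) before and (1.2, 3.1) after, so it travelled √(2.1² + 0.4²) ≈ 2.1 units.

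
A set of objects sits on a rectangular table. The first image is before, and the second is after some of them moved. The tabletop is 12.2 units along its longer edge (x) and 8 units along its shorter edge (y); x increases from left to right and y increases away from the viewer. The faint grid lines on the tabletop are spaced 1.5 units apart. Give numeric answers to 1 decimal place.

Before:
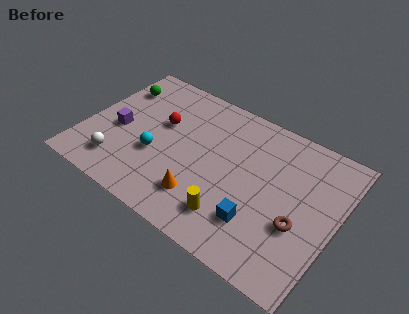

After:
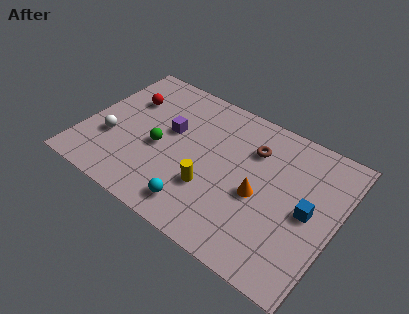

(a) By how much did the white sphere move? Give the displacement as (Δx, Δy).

(-0.6, 1.2)

The white sphere was at about (2.0, 1.6) and moved to about (1.4, 2.8).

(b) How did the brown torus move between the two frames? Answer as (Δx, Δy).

(-2.7, 2.8)

The brown torus was at about (10.6, 3.0) and moved to about (7.9, 5.8).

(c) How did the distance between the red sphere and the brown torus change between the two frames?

-1.1

They were about 7.3 units apart before and 6.2 after — 1.1 units closer together.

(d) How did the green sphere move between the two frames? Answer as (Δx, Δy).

(2.7, -2.5)

The green sphere started near (1.0, 6.0) and ended near (3.7, 3.5).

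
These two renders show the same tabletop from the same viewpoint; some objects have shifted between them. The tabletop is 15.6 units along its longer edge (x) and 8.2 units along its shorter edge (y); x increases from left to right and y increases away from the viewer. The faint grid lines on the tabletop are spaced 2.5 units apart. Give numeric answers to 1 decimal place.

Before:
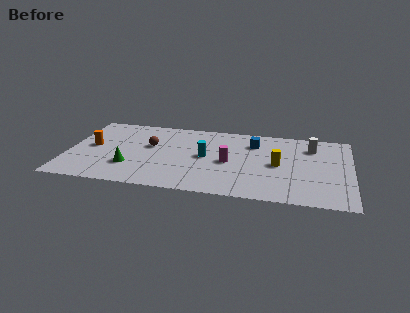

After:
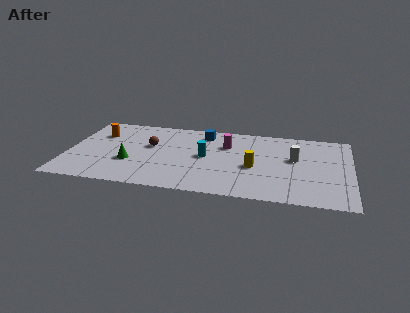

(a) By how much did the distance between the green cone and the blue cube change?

-2.2

They were about 7.7 units apart before and 5.5 after — 2.2 units closer together.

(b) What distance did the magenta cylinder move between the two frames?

1.9

From (8.9, 3.8) to (8.7, 5.7), the magenta cylinder covered √(0.2² + 1.9²) ≈ 1.9 units.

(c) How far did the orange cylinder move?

1.5

The orange cylinder was near (1.3, 4.3) before and (1.6, 5.8) after, so it travelled √(0.3² + 1.5²) ≈ 1.5 units.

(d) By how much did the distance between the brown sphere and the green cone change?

-0.5

They were about 2.7 units apart before and 2.2 after — 0.5 units closer together.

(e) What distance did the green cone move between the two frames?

0.5

The green cone moved from about (3.5, 2.4) to (3.5, 2.9), a distance of √(0.0² + 0.5²) ≈ 0.5.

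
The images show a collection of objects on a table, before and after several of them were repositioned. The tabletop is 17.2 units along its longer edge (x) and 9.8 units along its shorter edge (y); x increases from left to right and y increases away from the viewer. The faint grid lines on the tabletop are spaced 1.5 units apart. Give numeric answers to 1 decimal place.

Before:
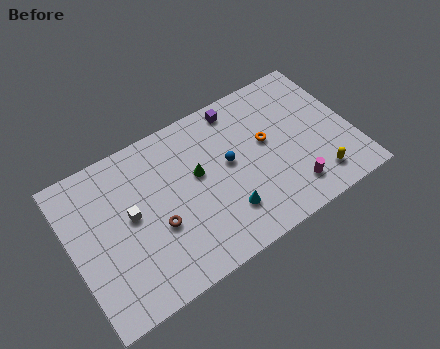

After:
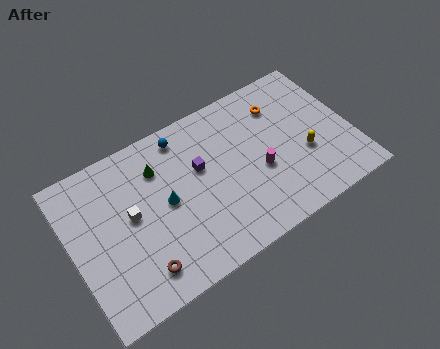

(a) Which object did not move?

the white cube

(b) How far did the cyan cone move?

4.1

The cyan cone moved from about (9.0, 2.5) to (5.7, 5.0), a distance of √(3.3² + 2.5²) ≈ 4.1.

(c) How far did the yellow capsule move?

1.9

From (14.6, 1.8) to (14.2, 3.7), the yellow capsule covered √(0.4² + 1.9²) ≈ 1.9 units.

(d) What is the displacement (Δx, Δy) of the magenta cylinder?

(-1.6, 2.1)

The magenta cylinder was at about (13.0, 1.9) and moved to about (11.4, 4.0).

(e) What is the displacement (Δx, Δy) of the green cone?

(-2.2, 1.6)

The green cone was at about (7.8, 5.7) and moved to about (5.6, 7.3).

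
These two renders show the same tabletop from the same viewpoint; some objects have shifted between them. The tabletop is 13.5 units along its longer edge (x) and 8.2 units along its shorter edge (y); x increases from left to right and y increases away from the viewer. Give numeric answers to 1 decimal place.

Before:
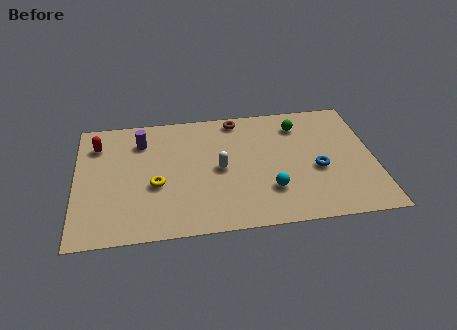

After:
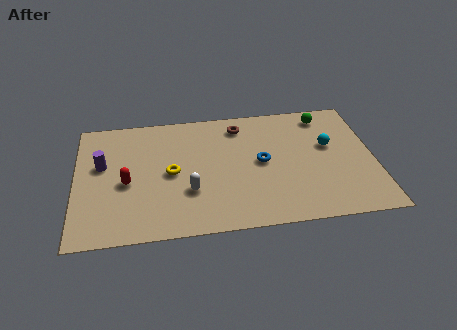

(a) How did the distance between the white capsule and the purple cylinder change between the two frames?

+0.3

The distance was about 4.2 in the first image and 4.5 in the second, so they moved 0.3 units further apart.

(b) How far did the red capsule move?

3.0

The red capsule was near (1.0, 6.3) before and (2.3, 3.6) after, so it travelled √(1.3² + 2.7²) ≈ 3.0 units.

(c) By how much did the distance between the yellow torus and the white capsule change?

-1.5

Before: roughly 3.0 units apart; after: 1.5. That's 1.5 units closer together.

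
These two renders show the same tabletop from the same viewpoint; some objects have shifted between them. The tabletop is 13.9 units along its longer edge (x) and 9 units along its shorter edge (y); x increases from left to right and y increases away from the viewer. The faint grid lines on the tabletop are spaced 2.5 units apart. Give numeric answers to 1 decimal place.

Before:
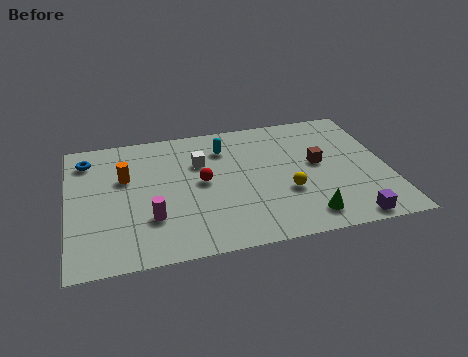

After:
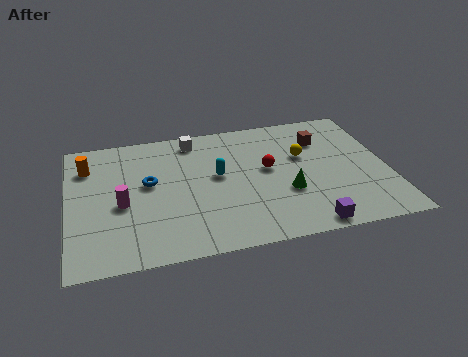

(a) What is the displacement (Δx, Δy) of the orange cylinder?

(-1.6, 1.1)

The orange cylinder started near (2.5, 5.7) and ended near (0.9, 6.8).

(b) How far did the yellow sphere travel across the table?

2.6

The yellow sphere was near (9.4, 3.2) before and (10.3, 5.6) after, so it travelled √(0.9² + 2.4²) ≈ 2.6 units.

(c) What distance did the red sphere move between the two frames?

2.9

The red sphere moved from about (5.8, 4.7) to (8.7, 5.0), a distance of √(2.9² + 0.3²) ≈ 2.9.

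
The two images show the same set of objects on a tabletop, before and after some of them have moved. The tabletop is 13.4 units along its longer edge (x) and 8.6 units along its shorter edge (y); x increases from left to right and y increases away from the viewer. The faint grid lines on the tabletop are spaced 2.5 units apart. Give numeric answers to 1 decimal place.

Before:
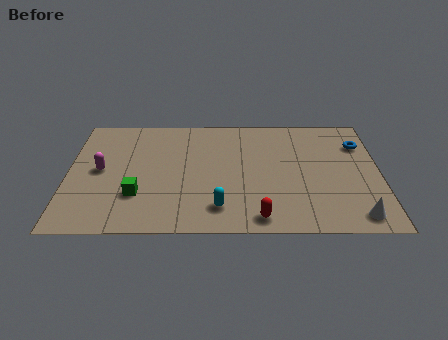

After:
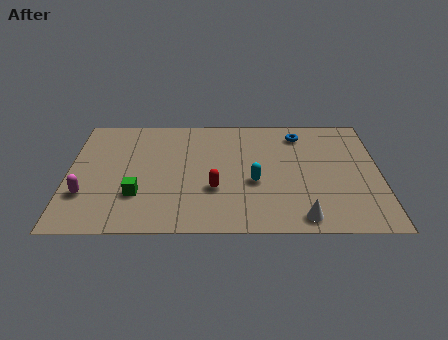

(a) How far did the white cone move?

2.3

The white cone was near (12.3, 1.1) before and (10.0, 1.0) after, so it travelled √(2.3² + 0.1²) ≈ 2.3 units.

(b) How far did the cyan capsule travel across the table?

2.3

From (6.5, 1.7) to (8.0, 3.5), the cyan capsule covered √(1.5² + 1.8²) ≈ 2.3 units.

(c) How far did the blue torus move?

2.7

The blue torus was near (12.6, 6.3) before and (10.0, 7.1) after, so it travelled √(2.6² + 0.8²) ≈ 2.7 units.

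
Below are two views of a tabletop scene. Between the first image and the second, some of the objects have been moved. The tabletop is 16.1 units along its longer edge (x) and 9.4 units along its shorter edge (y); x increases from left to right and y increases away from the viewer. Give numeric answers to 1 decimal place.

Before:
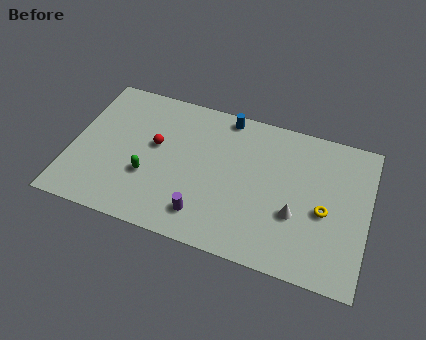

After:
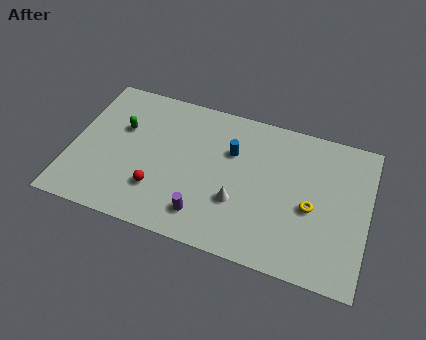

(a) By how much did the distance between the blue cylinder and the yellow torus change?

-2.2

The distance was about 7.2 in the first image and 5.0 in the second, so they moved 2.2 units closer together.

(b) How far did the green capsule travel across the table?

3.2

From (4.3, 3.3) to (2.6, 6.0), the green capsule covered √(1.7² + 2.7²) ≈ 3.2 units.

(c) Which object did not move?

the purple cylinder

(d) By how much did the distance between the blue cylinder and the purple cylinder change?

-2.1

Before: roughly 6.7 units apart; after: 4.6. That's 2.1 units closer together.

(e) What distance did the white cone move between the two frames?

3.1

The white cone was near (12.3, 3.4) before and (9.2, 3.2) after, so it travelled √(3.1² + 0.2²) ≈ 3.1 units.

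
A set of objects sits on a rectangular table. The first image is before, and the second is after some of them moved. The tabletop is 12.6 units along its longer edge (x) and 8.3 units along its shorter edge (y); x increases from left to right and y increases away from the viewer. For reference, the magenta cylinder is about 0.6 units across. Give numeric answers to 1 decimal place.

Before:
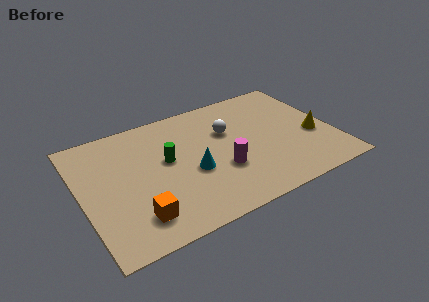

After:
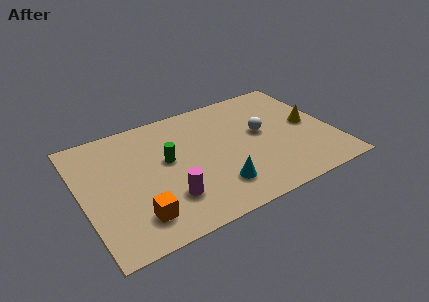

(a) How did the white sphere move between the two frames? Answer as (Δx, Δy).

(1.6, -0.8)

The white sphere was at about (7.5, 5.4) and moved to about (9.1, 4.6).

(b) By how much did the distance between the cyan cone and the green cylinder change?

+1.8

They were about 1.7 units apart before and 3.5 after — 1.8 units further apart.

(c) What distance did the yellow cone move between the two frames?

0.9

The yellow cone moved from about (11.6, 3.3) to (11.5, 4.2), a distance of √(0.1² + 0.9²) ≈ 0.9.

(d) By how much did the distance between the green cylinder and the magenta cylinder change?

-0.6

Before: roughly 3.1 units apart; after: 2.5. That's 0.6 units closer together.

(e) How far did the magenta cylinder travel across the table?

2.9

From (6.8, 2.9) to (4.0, 2.2), the magenta cylinder covered √(2.8² + 0.7²) ≈ 2.9 units.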